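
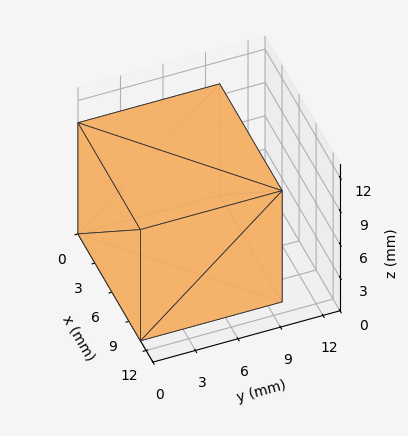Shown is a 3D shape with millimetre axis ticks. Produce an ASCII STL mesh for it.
Reading the render: the shape is a rectangular box, roughly 11 × 10 mm footprint and 10 mm tall (dimensions read to the nearest mm from the axis ticks). For the STL, each face is triangulated and given an outward normal.

solid part
  facet normal 0.0000 0.0000 -1.0000
    outer loop
      vertex 11.000 10.000 0.000
      vertex 11.000 0.000 0.000
      vertex 0.000 0.000 0.000
    endloop
  endfacet
  facet normal 0.0000 0.0000 -1.0000
    outer loop
      vertex 0.000 10.000 0.000
      vertex 11.000 10.000 0.000
      vertex 0.000 0.000 0.000
    endloop
  endfacet
  facet normal 0.0000 0.0000 1.0000
    outer loop
      vertex 0.000 0.000 10.000
      vertex 11.000 0.000 10.000
      vertex 11.000 10.000 10.000
    endloop
  endfacet
  facet normal 0.0000 0.0000 1.0000
    outer loop
      vertex 0.000 0.000 10.000
      vertex 11.000 10.000 10.000
      vertex 0.000 10.000 10.000
    endloop
  endfacet
  facet normal 0.0000 -1.0000 0.0000
    outer loop
      vertex 0.000 0.000 0.000
      vertex 11.000 0.000 0.000
      vertex 11.000 0.000 10.000
    endloop
  endfacet
  facet normal 0.0000 -1.0000 0.0000
    outer loop
      vertex 0.000 0.000 0.000
      vertex 11.000 0.000 10.000
      vertex 0.000 0.000 10.000
    endloop
  endfacet
  facet normal 0.0000 1.0000 0.0000
    outer loop
      vertex 11.000 10.000 10.000
      vertex 11.000 10.000 0.000
      vertex 0.000 10.000 0.000
    endloop
  endfacet
  facet normal 0.0000 1.0000 0.0000
    outer loop
      vertex 0.000 10.000 10.000
      vertex 11.000 10.000 10.000
      vertex 0.000 10.000 0.000
    endloop
  endfacet
  facet normal -1.0000 0.0000 0.0000
    outer loop
      vertex 0.000 10.000 10.000
      vertex 0.000 10.000 0.000
      vertex 0.000 0.000 0.000
    endloop
  endfacet
  facet normal -1.0000 0.0000 0.0000
    outer loop
      vertex 0.000 0.000 10.000
      vertex 0.000 10.000 10.000
      vertex 0.000 0.000 0.000
    endloop
  endfacet
  facet normal 1.0000 0.0000 0.0000
    outer loop
      vertex 11.000 0.000 0.000
      vertex 11.000 10.000 0.000
      vertex 11.000 10.000 10.000
    endloop
  endfacet
  facet normal 1.0000 0.0000 0.0000
    outer loop
      vertex 11.000 0.000 0.000
      vertex 11.000 10.000 10.000
      vertex 11.000 0.000 10.000
    endloop
  endfacet
endsolid part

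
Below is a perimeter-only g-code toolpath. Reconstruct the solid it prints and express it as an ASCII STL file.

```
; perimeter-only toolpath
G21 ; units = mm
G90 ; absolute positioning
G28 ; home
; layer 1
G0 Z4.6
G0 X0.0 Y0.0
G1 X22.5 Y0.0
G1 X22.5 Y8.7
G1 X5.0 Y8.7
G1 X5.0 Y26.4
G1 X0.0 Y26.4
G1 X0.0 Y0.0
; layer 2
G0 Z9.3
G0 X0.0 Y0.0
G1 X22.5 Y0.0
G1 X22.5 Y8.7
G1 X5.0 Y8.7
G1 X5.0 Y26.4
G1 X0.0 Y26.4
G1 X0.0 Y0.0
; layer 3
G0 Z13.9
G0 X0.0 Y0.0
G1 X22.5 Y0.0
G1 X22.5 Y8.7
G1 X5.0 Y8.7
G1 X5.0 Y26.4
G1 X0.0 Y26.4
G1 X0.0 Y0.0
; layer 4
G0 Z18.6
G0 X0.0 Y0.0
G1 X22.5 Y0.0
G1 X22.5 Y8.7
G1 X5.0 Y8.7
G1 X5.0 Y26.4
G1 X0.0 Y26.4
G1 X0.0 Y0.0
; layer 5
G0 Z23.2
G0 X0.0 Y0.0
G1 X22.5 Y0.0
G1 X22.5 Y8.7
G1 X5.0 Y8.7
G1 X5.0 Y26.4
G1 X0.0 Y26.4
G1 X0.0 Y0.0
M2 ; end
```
solid part
  facet normal 0.0000 0.0000 -1.0000
    outer loop
      vertex 22.5 8.7 0.0
      vertex 22.5 0.0 0.0
      vertex 0.0 0.0 0.0
    endloop
  endfacet
  facet normal 0.0000 0.0000 -1.0000
    outer loop
      vertex 5.0 8.7 0.0
      vertex 22.5 8.7 0.0
      vertex 0.0 0.0 0.0
    endloop
  endfacet
  facet normal 0.0000 0.0000 -1.0000
    outer loop
      vertex 5.0 26.4 0.0
      vertex 5.0 8.7 0.0
      vertex 0.0 0.0 0.0
    endloop
  endfacet
  facet normal 0.0000 0.0000 -1.0000
    outer loop
      vertex 0.0 26.4 0.0
      vertex 5.0 26.4 0.0
      vertex 0.0 0.0 0.0
    endloop
  endfacet
  facet normal 0.0000 0.0000 1.0000
    outer loop
      vertex 0.0 0.0 23.2
      vertex 22.5 0.0 23.2
      vertex 22.5 8.7 23.2
    endloop
  endfacet
  facet normal 0.0000 0.0000 1.0000
    outer loop
      vertex 0.0 0.0 23.2
      vertex 22.5 8.7 23.2
      vertex 5.0 8.7 23.2
    endloop
  endfacet
  facet normal 0.0000 0.0000 1.0000
    outer loop
      vertex 0.0 0.0 23.2
      vertex 5.0 8.7 23.2
      vertex 5.0 26.4 23.2
    endloop
  endfacet
  facet normal 0.0000 0.0000 1.0000
    outer loop
      vertex 0.0 0.0 23.2
      vertex 5.0 26.4 23.2
      vertex 0.0 26.4 23.2
    endloop
  endfacet
  facet normal 0.0000 -1.0000 0.0000
    outer loop
      vertex 0.0 0.0 0.0
      vertex 22.5 0.0 0.0
      vertex 22.5 0.0 23.2
    endloop
  endfacet
  facet normal 0.0000 -1.0000 0.0000
    outer loop
      vertex 0.0 0.0 0.0
      vertex 22.5 0.0 23.2
      vertex 0.0 0.0 23.2
    endloop
  endfacet
  facet normal 1.0000 0.0000 0.0000
    outer loop
      vertex 22.5 0.0 0.0
      vertex 22.5 8.7 0.0
      vertex 22.5 8.7 23.2
    endloop
  endfacet
  facet normal 1.0000 0.0000 0.0000
    outer loop
      vertex 22.5 0.0 0.0
      vertex 22.5 8.7 23.2
      vertex 22.5 0.0 23.2
    endloop
  endfacet
  facet normal 0.0000 1.0000 0.0000
    outer loop
      vertex 22.5 8.7 0.0
      vertex 5.0 8.7 0.0
      vertex 5.0 8.7 23.2
    endloop
  endfacet
  facet normal 0.0000 1.0000 0.0000
    outer loop
      vertex 22.5 8.7 0.0
      vertex 5.0 8.7 23.2
      vertex 22.5 8.7 23.2
    endloop
  endfacet
  facet normal 1.0000 0.0000 0.0000
    outer loop
      vertex 5.0 8.7 0.0
      vertex 5.0 26.4 0.0
      vertex 5.0 26.4 23.2
    endloop
  endfacet
  facet normal 1.0000 0.0000 0.0000
    outer loop
      vertex 5.0 8.7 0.0
      vertex 5.0 26.4 23.2
      vertex 5.0 8.7 23.2
    endloop
  endfacet
  facet normal 0.0000 1.0000 0.0000
    outer loop
      vertex 5.0 26.4 0.0
      vertex 0.0 26.4 0.0
      vertex 0.0 26.4 23.2
    endloop
  endfacet
  facet normal 0.0000 1.0000 0.0000
    outer loop
      vertex 5.0 26.4 0.0
      vertex 0.0 26.4 23.2
      vertex 5.0 26.4 23.2
    endloop
  endfacet
  facet normal -1.0000 0.0000 0.0000
    outer loop
      vertex 0.0 26.4 0.0
      vertex 0.0 0.0 0.0
      vertex 0.0 0.0 23.2
    endloop
  endfacet
  facet normal -1.0000 0.0000 0.0000
    outer loop
      vertex 0.0 26.4 0.0
      vertex 0.0 0.0 23.2
      vertex 0.0 26.4 23.2
    endloop
  endfacet
endsolid part

The G0 Z moves step by Δz≈4.6 mm. Every layer's G1 loop is the same polygon, so the solid is a straight extrusion of it from z=0 to z≈23.2. Closing with flat bottom and top caps and triangulating gives 20 facets — an L-shaped prism: outer 22.5 × 26.4 mm, arm thicknesses ≈ 8.7 mm (horizontal) and 5 mm (vertical), extruded 23.2 mm in z.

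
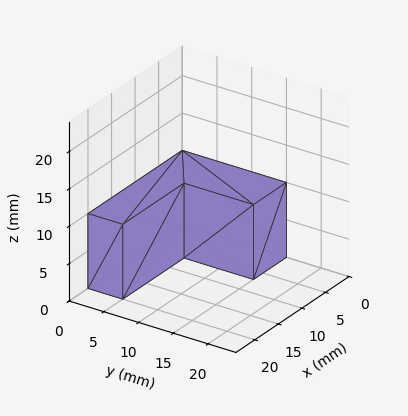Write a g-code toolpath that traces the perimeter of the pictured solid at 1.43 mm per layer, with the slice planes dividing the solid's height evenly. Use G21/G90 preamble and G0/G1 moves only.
Reading the render: the shape is an L-shaped prism: outer 20 × 15 mm, arm thicknesses ≈ 5 mm (horizontal) and 7 mm (vertical), extruded 10 mm in z (dimensions read to the nearest mm from the axis ticks). For the g-code, the solid's height is divided into equal slices at the stated Δz and each level perimeter traced with G1 moves after a G0 lift.

; perimeter-only toolpath
G21 ; units = mm
G90 ; absolute positioning
G28 ; home
; layer 1
G0 Z1.43
G0 X0.00 Y0.00
G1 X20.00 Y0.00
G1 X20.00 Y5.00
G1 X7.00 Y5.00
G1 X7.00 Y15.00
G1 X0.00 Y15.00
G1 X0.00 Y0.00
; layer 2
G0 Z2.86
G0 X0.00 Y0.00
G1 X20.00 Y0.00
G1 X20.00 Y5.00
G1 X7.00 Y5.00
G1 X7.00 Y15.00
G1 X0.00 Y15.00
G1 X0.00 Y0.00
; layer 3
G0 Z4.29
G0 X0.00 Y0.00
G1 X20.00 Y0.00
G1 X20.00 Y5.00
G1 X7.00 Y5.00
G1 X7.00 Y15.00
G1 X0.00 Y15.00
G1 X0.00 Y0.00
; layer 4
G0 Z5.71
G0 X0.00 Y0.00
G1 X20.00 Y0.00
G1 X20.00 Y5.00
G1 X7.00 Y5.00
G1 X7.00 Y15.00
G1 X0.00 Y15.00
G1 X0.00 Y0.00
; layer 5
G0 Z7.14
G0 X0.00 Y0.00
G1 X20.00 Y0.00
G1 X20.00 Y5.00
G1 X7.00 Y5.00
G1 X7.00 Y15.00
G1 X0.00 Y15.00
G1 X0.00 Y0.00
; layer 6
G0 Z8.57
G0 X0.00 Y0.00
G1 X20.00 Y0.00
G1 X20.00 Y5.00
G1 X7.00 Y5.00
G1 X7.00 Y15.00
G1 X0.00 Y15.00
G1 X0.00 Y0.00
; layer 7
G0 Z10.00
G0 X0.00 Y0.00
G1 X20.00 Y0.00
G1 X20.00 Y5.00
G1 X7.00 Y5.00
G1 X7.00 Y15.00
G1 X0.00 Y15.00
G1 X0.00 Y0.00
M2 ; end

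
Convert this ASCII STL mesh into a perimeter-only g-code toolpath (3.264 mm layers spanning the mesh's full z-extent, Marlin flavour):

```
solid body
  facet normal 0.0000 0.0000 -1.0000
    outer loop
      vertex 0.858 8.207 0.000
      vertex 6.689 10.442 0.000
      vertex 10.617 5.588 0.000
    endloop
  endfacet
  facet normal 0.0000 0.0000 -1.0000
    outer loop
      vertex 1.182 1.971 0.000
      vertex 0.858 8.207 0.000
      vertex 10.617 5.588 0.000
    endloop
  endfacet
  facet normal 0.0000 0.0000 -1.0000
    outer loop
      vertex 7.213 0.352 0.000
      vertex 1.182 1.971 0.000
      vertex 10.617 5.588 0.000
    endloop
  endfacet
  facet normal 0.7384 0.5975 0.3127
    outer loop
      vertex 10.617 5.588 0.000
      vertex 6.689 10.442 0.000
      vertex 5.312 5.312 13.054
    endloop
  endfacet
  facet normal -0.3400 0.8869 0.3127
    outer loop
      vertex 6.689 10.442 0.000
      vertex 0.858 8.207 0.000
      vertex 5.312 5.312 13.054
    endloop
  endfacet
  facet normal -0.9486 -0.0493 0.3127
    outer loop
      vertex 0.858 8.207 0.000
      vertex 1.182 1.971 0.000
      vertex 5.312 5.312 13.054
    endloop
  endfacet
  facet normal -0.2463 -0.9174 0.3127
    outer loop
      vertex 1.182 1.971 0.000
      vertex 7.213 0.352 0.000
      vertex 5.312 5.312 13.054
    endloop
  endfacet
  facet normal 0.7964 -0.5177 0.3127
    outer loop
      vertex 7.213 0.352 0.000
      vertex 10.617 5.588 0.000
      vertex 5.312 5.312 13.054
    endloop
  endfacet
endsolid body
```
; perimeter-only toolpath
G21 ; units = mm
G90 ; absolute positioning
G28 ; home
; layer 1
G0 Z3.264
G0 X9.291 Y5.519
G1 X6.345 Y9.159
G1 X1.972 Y7.483
G1 X2.215 Y2.806
G1 X6.738 Y1.592
G1 X9.291 Y5.519
; layer 2
G0 Z6.527
G0 X7.965 Y5.450
G1 X6.001 Y7.877
G1 X3.085 Y6.760
G1 X3.247 Y3.642
G1 X6.263 Y2.832
G1 X7.965 Y5.450
; layer 3
G0 Z9.790
G0 X6.638 Y5.381
G1 X5.656 Y6.595
G1 X4.199 Y6.036
G1 X4.279 Y4.477
G1 X5.787 Y4.072
G1 X6.638 Y5.381
M2 ; end

The solid is a regular 5-sided pyramid, base circumscribed radius ≈ 5.31 mm, apex at z ≈ 13.1 mm. Slicing at Δz = 3.264 mm — 4 equal slices spanning the solid's height, so layer i sits at z = i·h/4 — gives 3 non-empty perimeters. Each is a 5-segment closed polygon; G0 lifts to the layer z and rapids to the start vertex, then G1 traces the edges. The cross-section shrinks linearly with z (the slice at the apex is degenerate and omitted).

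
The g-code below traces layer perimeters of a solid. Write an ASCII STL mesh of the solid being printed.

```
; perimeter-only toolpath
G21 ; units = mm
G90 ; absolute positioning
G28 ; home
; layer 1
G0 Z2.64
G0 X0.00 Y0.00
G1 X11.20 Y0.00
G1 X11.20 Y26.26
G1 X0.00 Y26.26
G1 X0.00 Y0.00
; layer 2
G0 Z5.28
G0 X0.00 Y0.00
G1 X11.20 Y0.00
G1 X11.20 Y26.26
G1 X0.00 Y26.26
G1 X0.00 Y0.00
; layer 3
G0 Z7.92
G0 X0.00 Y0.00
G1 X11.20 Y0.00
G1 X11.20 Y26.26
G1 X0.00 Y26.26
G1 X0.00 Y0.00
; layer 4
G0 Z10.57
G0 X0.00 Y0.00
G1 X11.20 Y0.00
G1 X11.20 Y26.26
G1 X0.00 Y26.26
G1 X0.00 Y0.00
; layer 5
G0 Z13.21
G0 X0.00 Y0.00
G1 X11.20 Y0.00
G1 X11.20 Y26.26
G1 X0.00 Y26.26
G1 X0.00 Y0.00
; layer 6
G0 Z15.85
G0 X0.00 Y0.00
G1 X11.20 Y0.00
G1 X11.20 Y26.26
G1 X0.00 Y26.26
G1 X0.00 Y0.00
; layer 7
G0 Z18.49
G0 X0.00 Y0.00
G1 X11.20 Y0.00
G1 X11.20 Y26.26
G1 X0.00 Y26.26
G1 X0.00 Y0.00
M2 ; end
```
solid part
  facet normal 0.0000 0.0000 -1.0000
    outer loop
      vertex 11.20 26.26 0.00
      vertex 11.20 0.00 0.00
      vertex 0.00 0.00 0.00
    endloop
  endfacet
  facet normal 0.0000 0.0000 -1.0000
    outer loop
      vertex 0.00 26.26 0.00
      vertex 11.20 26.26 0.00
      vertex 0.00 0.00 0.00
    endloop
  endfacet
  facet normal 0.0000 0.0000 1.0000
    outer loop
      vertex 0.00 0.00 18.49
      vertex 11.20 0.00 18.49
      vertex 11.20 26.26 18.49
    endloop
  endfacet
  facet normal 0.0000 0.0000 1.0000
    outer loop
      vertex 0.00 0.00 18.49
      vertex 11.20 26.26 18.49
      vertex 0.00 26.26 18.49
    endloop
  endfacet
  facet normal 0.0000 -1.0000 0.0000
    outer loop
      vertex 0.00 0.00 0.00
      vertex 11.20 0.00 0.00
      vertex 11.20 0.00 18.49
    endloop
  endfacet
  facet normal 0.0000 -1.0000 0.0000
    outer loop
      vertex 0.00 0.00 0.00
      vertex 11.20 0.00 18.49
      vertex 0.00 0.00 18.49
    endloop
  endfacet
  facet normal 0.0000 1.0000 0.0000
    outer loop
      vertex 11.20 26.26 18.49
      vertex 11.20 26.26 0.00
      vertex 0.00 26.26 0.00
    endloop
  endfacet
  facet normal 0.0000 1.0000 0.0000
    outer loop
      vertex 0.00 26.26 18.49
      vertex 11.20 26.26 18.49
      vertex 0.00 26.26 0.00
    endloop
  endfacet
  facet normal -1.0000 0.0000 0.0000
    outer loop
      vertex 0.00 26.26 18.49
      vertex 0.00 26.26 0.00
      vertex 0.00 0.00 0.00
    endloop
  endfacet
  facet normal -1.0000 0.0000 0.0000
    outer loop
      vertex 0.00 0.00 18.49
      vertex 0.00 26.26 18.49
      vertex 0.00 0.00 0.00
    endloop
  endfacet
  facet normal 1.0000 0.0000 0.0000
    outer loop
      vertex 11.20 0.00 0.00
      vertex 11.20 26.26 0.00
      vertex 11.20 26.26 18.49
    endloop
  endfacet
  facet normal 1.0000 0.0000 0.0000
    outer loop
      vertex 11.20 0.00 0.00
      vertex 11.20 26.26 18.49
      vertex 11.20 0.00 18.49
    endloop
  endfacet
endsolid part

The G0 Z moves step by Δz≈2.64 mm. Every layer's G1 loop is the same polygon, so the solid is a straight extrusion of it from z=0 to z≈18.5. Closing with flat bottom and top caps and triangulating gives 12 facets — a rectangular box, roughly 11.2 × 26.3 mm footprint and 18.5 mm tall.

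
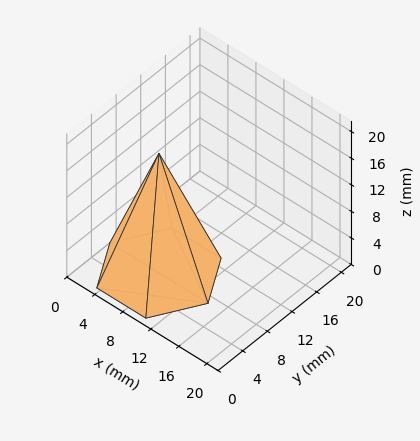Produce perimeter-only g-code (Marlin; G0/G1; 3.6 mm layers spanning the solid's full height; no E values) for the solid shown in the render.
Reading the render: the shape is a regular 6-sided pyramid, base circumscribed radius ≈ 7 mm, apex at z ≈ 18 mm (dimensions read to the nearest mm from the axis ticks). For the g-code, the solid's height is divided into equal slices at the stated Δz and each level perimeter traced with G1 moves after a G0 lift.

; perimeter-only toolpath
G21 ; units = mm
G90 ; absolute positioning
G28 ; home
; layer 1
G0 Z3.6
G0 X12.6 Y7.0
G1 X9.8 Y11.9
G1 X4.2 Y11.9
G1 X1.4 Y7.0
G1 X4.2 Y2.1
G1 X9.8 Y2.1
G1 X12.6 Y7.0
; layer 2
G0 Z7.2
G0 X11.2 Y7.0
G1 X9.1 Y10.7
G1 X4.9 Y10.7
G1 X2.8 Y7.0
G1 X4.9 Y3.3
G1 X9.1 Y3.3
G1 X11.2 Y7.0
; layer 3
G0 Z10.8
G0 X9.8 Y7.0
G1 X8.4 Y9.4
G1 X5.6 Y9.4
G1 X4.2 Y7.0
G1 X5.6 Y4.6
G1 X8.4 Y4.6
G1 X9.8 Y7.0
; layer 4
G0 Z14.4
G0 X8.4 Y7.0
G1 X7.7 Y8.2
G1 X6.3 Y8.2
G1 X5.6 Y7.0
G1 X6.3 Y5.8
G1 X7.7 Y5.8
G1 X8.4 Y7.0
M2 ; end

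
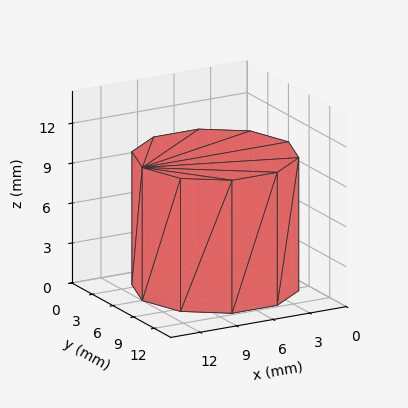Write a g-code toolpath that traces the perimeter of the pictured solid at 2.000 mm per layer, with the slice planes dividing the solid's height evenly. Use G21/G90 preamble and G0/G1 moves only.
Reading the render: the shape is a regular 10-sided prism (a cylinder approximated with 10 flat sides), circumscribed radius ≈ 6 mm, height ≈ 10 mm (dimensions read to the nearest mm from the axis ticks). For the g-code, the solid's height is divided into equal slices at the stated Δz and each level perimeter traced with G1 moves after a G0 lift.

; perimeter-only toolpath
G21 ; units = mm
G90 ; absolute positioning
G28 ; home
; layer 1
G0 Z2.000
G0 X12.000 Y6.000
G1 X10.854 Y9.527
G1 X7.854 Y11.706
G1 X4.146 Y11.706
G1 X1.146 Y9.527
G1 X0.000 Y6.000
G1 X1.146 Y2.473
G1 X4.146 Y0.294
G1 X7.854 Y0.294
G1 X10.854 Y2.473
G1 X12.000 Y6.000
; layer 2
G0 Z4.000
G0 X12.000 Y6.000
G1 X10.854 Y9.527
G1 X7.854 Y11.706
G1 X4.146 Y11.706
G1 X1.146 Y9.527
G1 X0.000 Y6.000
G1 X1.146 Y2.473
G1 X4.146 Y0.294
G1 X7.854 Y0.294
G1 X10.854 Y2.473
G1 X12.000 Y6.000
; layer 3
G0 Z6.000
G0 X12.000 Y6.000
G1 X10.854 Y9.527
G1 X7.854 Y11.706
G1 X4.146 Y11.706
G1 X1.146 Y9.527
G1 X0.000 Y6.000
G1 X1.146 Y2.473
G1 X4.146 Y0.294
G1 X7.854 Y0.294
G1 X10.854 Y2.473
G1 X12.000 Y6.000
; layer 4
G0 Z8.000
G0 X12.000 Y6.000
G1 X10.854 Y9.527
G1 X7.854 Y11.706
G1 X4.146 Y11.706
G1 X1.146 Y9.527
G1 X0.000 Y6.000
G1 X1.146 Y2.473
G1 X4.146 Y0.294
G1 X7.854 Y0.294
G1 X10.854 Y2.473
G1 X12.000 Y6.000
; layer 5
G0 Z10.000
G0 X12.000 Y6.000
G1 X10.854 Y9.527
G1 X7.854 Y11.706
G1 X4.146 Y11.706
G1 X1.146 Y9.527
G1 X0.000 Y6.000
G1 X1.146 Y2.473
G1 X4.146 Y0.294
G1 X7.854 Y0.294
G1 X10.854 Y2.473
G1 X12.000 Y6.000
M2 ; end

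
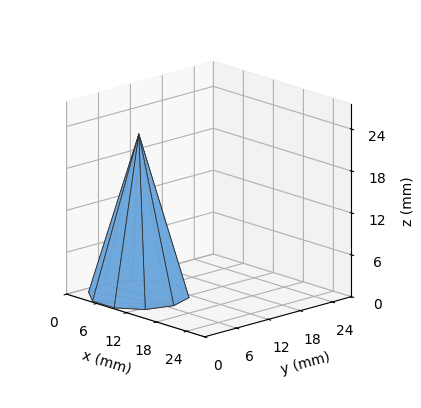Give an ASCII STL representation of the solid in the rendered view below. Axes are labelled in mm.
Reading the render: the shape is a regular 10-sided pyramid, base circumscribed radius ≈ 7 mm, apex at z ≈ 23 mm (dimensions read to the nearest mm from the axis ticks). For the STL, each face is triangulated and given an outward normal.

solid part
  facet normal 0.0000 0.0000 -1.0000
    outer loop
      vertex 9.16 13.66 0.00
      vertex 12.66 11.11 0.00
      vertex 14.00 7.00 0.00
    endloop
  endfacet
  facet normal 0.0000 0.0000 -1.0000
    outer loop
      vertex 4.84 13.66 0.00
      vertex 9.16 13.66 0.00
      vertex 14.00 7.00 0.00
    endloop
  endfacet
  facet normal 0.0000 0.0000 -1.0000
    outer loop
      vertex 1.34 11.11 0.00
      vertex 4.84 13.66 0.00
      vertex 14.00 7.00 0.00
    endloop
  endfacet
  facet normal 0.0000 0.0000 -1.0000
    outer loop
      vertex 0.00 7.00 0.00
      vertex 1.34 11.11 0.00
      vertex 14.00 7.00 0.00
    endloop
  endfacet
  facet normal 0.0000 0.0000 -1.0000
    outer loop
      vertex 1.34 2.89 0.00
      vertex 0.00 7.00 0.00
      vertex 14.00 7.00 0.00
    endloop
  endfacet
  facet normal 0.0000 0.0000 -1.0000
    outer loop
      vertex 4.84 0.34 0.00
      vertex 1.34 2.89 0.00
      vertex 14.00 7.00 0.00
    endloop
  endfacet
  facet normal 0.0000 0.0000 -1.0000
    outer loop
      vertex 9.16 0.34 0.00
      vertex 4.84 0.34 0.00
      vertex 14.00 7.00 0.00
    endloop
  endfacet
  facet normal 0.0000 0.0000 -1.0000
    outer loop
      vertex 12.66 2.89 0.00
      vertex 9.16 0.34 0.00
      vertex 14.00 7.00 0.00
    endloop
  endfacet
  facet normal 0.9133 0.2978 0.2780
    outer loop
      vertex 14.00 7.00 0.00
      vertex 12.66 11.11 0.00
      vertex 7.00 7.00 23.00
    endloop
  endfacet
  facet normal 0.5657 0.7764 0.2779
    outer loop
      vertex 12.66 11.11 0.00
      vertex 9.16 13.66 0.00
      vertex 7.00 7.00 23.00
    endloop
  endfacet
  facet normal 0.0000 0.9605 0.2781
    outer loop
      vertex 9.16 13.66 0.00
      vertex 4.84 13.66 0.00
      vertex 7.00 7.00 23.00
    endloop
  endfacet
  facet normal -0.5657 0.7764 0.2779
    outer loop
      vertex 4.84 13.66 0.00
      vertex 1.34 11.11 0.00
      vertex 7.00 7.00 23.00
    endloop
  endfacet
  facet normal -0.9133 0.2978 0.2780
    outer loop
      vertex 1.34 11.11 0.00
      vertex 0.00 7.00 0.00
      vertex 7.00 7.00 23.00
    endloop
  endfacet
  facet normal -0.9133 -0.2978 0.2780
    outer loop
      vertex 0.00 7.00 0.00
      vertex 1.34 2.89 0.00
      vertex 7.00 7.00 23.00
    endloop
  endfacet
  facet normal -0.5657 -0.7764 0.2779
    outer loop
      vertex 1.34 2.89 0.00
      vertex 4.84 0.34 0.00
      vertex 7.00 7.00 23.00
    endloop
  endfacet
  facet normal 0.0000 -0.9605 0.2781
    outer loop
      vertex 4.84 0.34 0.00
      vertex 9.16 0.34 0.00
      vertex 7.00 7.00 23.00
    endloop
  endfacet
  facet normal 0.5657 -0.7764 0.2779
    outer loop
      vertex 9.16 0.34 0.00
      vertex 12.66 2.89 0.00
      vertex 7.00 7.00 23.00
    endloop
  endfacet
  facet normal 0.9133 -0.2978 0.2780
    outer loop
      vertex 12.66 2.89 0.00
      vertex 14.00 7.00 0.00
      vertex 7.00 7.00 23.00
    endloop
  endfacet
endsolid part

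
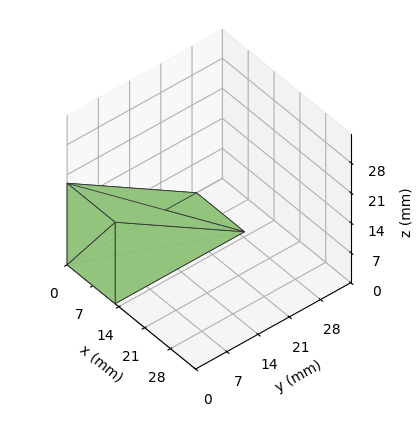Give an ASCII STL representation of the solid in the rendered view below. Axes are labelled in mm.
Reading the render: the shape is a wedge (ramp): 13 × 29 mm base, rising to 19 mm along the y=0 edge and sloping linearly to z=0 at y=29 (dimensions read to the nearest mm from the axis ticks). For the STL, each face is triangulated and given an outward normal.

solid part
  facet normal 0.0000 0.0000 -1.0000
    outer loop
      vertex 13.00 29.00 0.00
      vertex 13.00 0.00 0.00
      vertex 0.00 0.00 0.00
    endloop
  endfacet
  facet normal 0.0000 0.0000 -1.0000
    outer loop
      vertex 0.00 29.00 0.00
      vertex 13.00 29.00 0.00
      vertex 0.00 0.00 0.00
    endloop
  endfacet
  facet normal 0.0000 -1.0000 0.0000
    outer loop
      vertex 0.00 0.00 0.00
      vertex 13.00 0.00 0.00
      vertex 13.00 0.00 19.00
    endloop
  endfacet
  facet normal 0.0000 -1.0000 0.0000
    outer loop
      vertex 0.00 0.00 0.00
      vertex 13.00 0.00 19.00
      vertex 0.00 0.00 19.00
    endloop
  endfacet
  facet normal 0.0000 0.5480 0.8365
    outer loop
      vertex 0.00 0.00 19.00
      vertex 13.00 0.00 19.00
      vertex 13.00 29.00 0.00
    endloop
  endfacet
  facet normal 0.0000 0.5480 0.8365
    outer loop
      vertex 0.00 0.00 19.00
      vertex 13.00 29.00 0.00
      vertex 0.00 29.00 0.00
    endloop
  endfacet
  facet normal -1.0000 0.0000 0.0000
    outer loop
      vertex 0.00 0.00 19.00
      vertex 0.00 29.00 0.00
      vertex 0.00 0.00 0.00
    endloop
  endfacet
  facet normal 1.0000 0.0000 0.0000
    outer loop
      vertex 13.00 0.00 0.00
      vertex 13.00 29.00 0.00
      vertex 13.00 0.00 19.00
    endloop
  endfacet
endsolid part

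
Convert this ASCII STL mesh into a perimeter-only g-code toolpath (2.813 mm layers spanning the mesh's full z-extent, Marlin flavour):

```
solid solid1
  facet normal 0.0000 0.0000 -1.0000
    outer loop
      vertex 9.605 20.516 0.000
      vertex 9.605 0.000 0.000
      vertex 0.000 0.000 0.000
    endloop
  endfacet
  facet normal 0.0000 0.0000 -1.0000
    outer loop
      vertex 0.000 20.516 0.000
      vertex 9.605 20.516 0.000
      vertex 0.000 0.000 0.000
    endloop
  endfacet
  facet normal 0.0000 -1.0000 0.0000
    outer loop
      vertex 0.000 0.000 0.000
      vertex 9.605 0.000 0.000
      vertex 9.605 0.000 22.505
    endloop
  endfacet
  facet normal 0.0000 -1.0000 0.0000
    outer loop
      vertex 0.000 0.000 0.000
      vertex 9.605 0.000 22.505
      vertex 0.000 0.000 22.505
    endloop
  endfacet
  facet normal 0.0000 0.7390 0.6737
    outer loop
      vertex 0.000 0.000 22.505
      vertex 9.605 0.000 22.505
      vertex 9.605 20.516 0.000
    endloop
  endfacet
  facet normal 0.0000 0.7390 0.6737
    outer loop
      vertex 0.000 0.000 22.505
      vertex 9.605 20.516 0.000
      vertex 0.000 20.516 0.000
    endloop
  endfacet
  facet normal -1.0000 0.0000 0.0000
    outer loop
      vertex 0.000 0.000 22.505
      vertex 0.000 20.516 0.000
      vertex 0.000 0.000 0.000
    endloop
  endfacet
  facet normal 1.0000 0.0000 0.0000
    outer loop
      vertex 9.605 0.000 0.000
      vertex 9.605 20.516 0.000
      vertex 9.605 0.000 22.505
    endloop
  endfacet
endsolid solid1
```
; perimeter-only toolpath
G21 ; units = mm
G90 ; absolute positioning
G28 ; home
; layer 1
G0 Z2.813
G0 X0.000 Y0.000
G1 X9.605 Y0.000
G1 X9.605 Y17.951
G1 X0.000 Y17.951
G1 X0.000 Y0.000
; layer 2
G0 Z5.626
G0 X0.000 Y0.000
G1 X9.605 Y0.000
G1 X9.605 Y15.387
G1 X0.000 Y15.387
G1 X0.000 Y0.000
; layer 3
G0 Z8.439
G0 X0.000 Y0.000
G1 X9.605 Y0.000
G1 X9.605 Y12.822
G1 X0.000 Y12.822
G1 X0.000 Y0.000
; layer 4
G0 Z11.252
G0 X0.000 Y0.000
G1 X9.605 Y0.000
G1 X9.605 Y10.258
G1 X0.000 Y10.258
G1 X0.000 Y0.000
; layer 5
G0 Z14.066
G0 X0.000 Y0.000
G1 X9.605 Y0.000
G1 X9.605 Y7.693
G1 X0.000 Y7.693
G1 X0.000 Y0.000
; layer 6
G0 Z16.879
G0 X0.000 Y0.000
G1 X9.605 Y0.000
G1 X9.605 Y5.129
G1 X0.000 Y5.129
G1 X0.000 Y0.000
; layer 7
G0 Z19.692
G0 X0.000 Y0.000
G1 X9.605 Y0.000
G1 X9.605 Y2.564
G1 X0.000 Y2.564
G1 X0.000 Y0.000
M2 ; end

The solid is a wedge (ramp): 9.61 × 20.5 mm base, rising to 22.5 mm along the y=0 edge and sloping linearly to z=0 at y=20.5. Slicing at Δz = 2.813 mm — 8 equal slices spanning the solid's height, so layer i sits at z = i·h/8 — gives 7 non-empty perimeters. Each is a 4-segment closed polygon; G0 lifts to the layer z and rapids to the start vertex, then G1 traces the edges. The cross-section shrinks linearly with z (the slice at the apex is degenerate and omitted).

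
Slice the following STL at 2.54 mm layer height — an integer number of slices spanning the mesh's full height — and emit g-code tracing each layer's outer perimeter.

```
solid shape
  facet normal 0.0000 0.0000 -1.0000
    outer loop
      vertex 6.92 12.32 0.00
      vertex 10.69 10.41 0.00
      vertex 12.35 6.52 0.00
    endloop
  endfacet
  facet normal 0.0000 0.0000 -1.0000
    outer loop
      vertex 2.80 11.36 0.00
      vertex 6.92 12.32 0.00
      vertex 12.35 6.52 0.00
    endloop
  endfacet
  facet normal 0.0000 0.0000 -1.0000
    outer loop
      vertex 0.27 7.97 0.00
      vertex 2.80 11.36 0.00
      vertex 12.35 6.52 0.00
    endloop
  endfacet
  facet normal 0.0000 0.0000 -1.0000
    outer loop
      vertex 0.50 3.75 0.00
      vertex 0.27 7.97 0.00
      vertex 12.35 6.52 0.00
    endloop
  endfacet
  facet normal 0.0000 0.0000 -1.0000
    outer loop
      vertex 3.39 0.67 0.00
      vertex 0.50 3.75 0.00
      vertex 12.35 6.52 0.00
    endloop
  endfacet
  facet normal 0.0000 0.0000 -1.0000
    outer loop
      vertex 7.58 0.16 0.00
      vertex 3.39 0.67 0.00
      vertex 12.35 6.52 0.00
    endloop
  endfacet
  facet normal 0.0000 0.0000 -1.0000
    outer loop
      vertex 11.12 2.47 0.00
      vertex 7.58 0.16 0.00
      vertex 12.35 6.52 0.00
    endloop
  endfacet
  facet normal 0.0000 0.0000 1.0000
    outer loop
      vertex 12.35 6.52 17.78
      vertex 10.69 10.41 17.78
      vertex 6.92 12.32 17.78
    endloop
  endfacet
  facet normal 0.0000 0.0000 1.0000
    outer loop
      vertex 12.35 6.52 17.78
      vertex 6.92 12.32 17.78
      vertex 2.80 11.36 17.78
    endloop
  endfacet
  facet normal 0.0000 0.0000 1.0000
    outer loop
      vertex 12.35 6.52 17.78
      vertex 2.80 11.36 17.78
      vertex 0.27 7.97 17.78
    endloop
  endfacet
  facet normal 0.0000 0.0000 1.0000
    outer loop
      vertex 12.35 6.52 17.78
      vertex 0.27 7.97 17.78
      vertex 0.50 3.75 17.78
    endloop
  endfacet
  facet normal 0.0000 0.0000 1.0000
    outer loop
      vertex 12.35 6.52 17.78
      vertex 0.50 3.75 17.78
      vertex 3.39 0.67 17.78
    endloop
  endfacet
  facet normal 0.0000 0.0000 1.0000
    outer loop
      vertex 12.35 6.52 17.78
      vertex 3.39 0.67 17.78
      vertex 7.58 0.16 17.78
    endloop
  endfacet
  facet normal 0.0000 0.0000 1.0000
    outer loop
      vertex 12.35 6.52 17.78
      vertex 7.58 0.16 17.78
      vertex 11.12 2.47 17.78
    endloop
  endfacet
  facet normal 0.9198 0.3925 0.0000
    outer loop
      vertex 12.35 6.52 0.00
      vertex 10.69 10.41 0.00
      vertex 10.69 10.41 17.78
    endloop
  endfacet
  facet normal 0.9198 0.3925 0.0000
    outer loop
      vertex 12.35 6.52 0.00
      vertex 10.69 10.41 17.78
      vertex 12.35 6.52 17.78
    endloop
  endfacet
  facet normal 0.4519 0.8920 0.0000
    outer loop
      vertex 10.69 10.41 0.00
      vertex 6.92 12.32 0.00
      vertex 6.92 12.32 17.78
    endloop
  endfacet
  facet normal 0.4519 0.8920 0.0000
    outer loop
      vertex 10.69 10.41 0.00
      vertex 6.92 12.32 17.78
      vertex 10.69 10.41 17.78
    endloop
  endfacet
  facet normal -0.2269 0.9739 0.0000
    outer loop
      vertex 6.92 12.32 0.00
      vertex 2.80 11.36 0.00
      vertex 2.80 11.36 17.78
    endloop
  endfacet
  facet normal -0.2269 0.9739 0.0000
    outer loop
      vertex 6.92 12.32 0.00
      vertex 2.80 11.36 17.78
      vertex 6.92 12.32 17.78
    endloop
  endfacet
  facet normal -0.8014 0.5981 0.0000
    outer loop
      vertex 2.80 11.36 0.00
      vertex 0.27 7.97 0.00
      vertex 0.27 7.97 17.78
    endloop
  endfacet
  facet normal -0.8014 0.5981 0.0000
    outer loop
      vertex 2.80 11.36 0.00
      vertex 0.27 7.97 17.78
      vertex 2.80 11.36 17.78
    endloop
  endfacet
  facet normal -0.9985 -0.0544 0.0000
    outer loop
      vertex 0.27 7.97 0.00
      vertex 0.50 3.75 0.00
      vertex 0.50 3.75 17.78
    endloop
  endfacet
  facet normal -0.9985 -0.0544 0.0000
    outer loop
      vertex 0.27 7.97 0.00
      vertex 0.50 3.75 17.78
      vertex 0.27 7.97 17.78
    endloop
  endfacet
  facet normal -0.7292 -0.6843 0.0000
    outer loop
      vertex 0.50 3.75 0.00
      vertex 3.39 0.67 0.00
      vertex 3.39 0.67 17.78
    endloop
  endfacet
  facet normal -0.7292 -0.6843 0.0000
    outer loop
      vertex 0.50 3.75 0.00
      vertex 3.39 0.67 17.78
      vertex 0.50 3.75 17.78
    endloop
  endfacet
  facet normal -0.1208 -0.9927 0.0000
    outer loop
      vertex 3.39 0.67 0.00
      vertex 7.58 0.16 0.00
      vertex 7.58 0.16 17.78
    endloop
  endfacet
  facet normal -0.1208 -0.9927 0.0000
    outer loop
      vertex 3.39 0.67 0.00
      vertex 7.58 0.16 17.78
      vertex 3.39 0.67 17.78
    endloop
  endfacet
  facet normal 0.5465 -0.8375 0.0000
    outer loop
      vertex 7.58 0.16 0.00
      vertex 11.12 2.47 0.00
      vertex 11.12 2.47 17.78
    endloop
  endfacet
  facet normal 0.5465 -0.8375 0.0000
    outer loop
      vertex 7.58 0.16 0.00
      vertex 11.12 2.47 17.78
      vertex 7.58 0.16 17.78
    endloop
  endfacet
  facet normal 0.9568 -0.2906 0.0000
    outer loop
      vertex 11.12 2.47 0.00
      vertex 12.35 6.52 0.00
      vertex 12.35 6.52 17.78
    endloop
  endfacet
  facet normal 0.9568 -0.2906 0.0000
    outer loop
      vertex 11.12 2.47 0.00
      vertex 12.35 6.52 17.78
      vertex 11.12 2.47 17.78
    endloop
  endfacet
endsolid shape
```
; perimeter-only toolpath
G21 ; units = mm
G90 ; absolute positioning
G28 ; home
; layer 1
G0 Z2.54
G0 X12.35 Y6.52
G1 X10.69 Y10.41
G1 X6.92 Y12.32
G1 X2.80 Y11.36
G1 X0.27 Y7.97
G1 X0.50 Y3.75
G1 X3.39 Y0.67
G1 X7.58 Y0.16
G1 X11.12 Y2.47
G1 X12.35 Y6.52
; layer 2
G0 Z5.08
G0 X12.35 Y6.52
G1 X10.69 Y10.41
G1 X6.92 Y12.32
G1 X2.80 Y11.36
G1 X0.27 Y7.97
G1 X0.50 Y3.75
G1 X3.39 Y0.67
G1 X7.58 Y0.16
G1 X11.12 Y2.47
G1 X12.35 Y6.52
; layer 3
G0 Z7.62
G0 X12.35 Y6.52
G1 X10.69 Y10.41
G1 X6.92 Y12.32
G1 X2.80 Y11.36
G1 X0.27 Y7.97
G1 X0.50 Y3.75
G1 X3.39 Y0.67
G1 X7.58 Y0.16
G1 X11.12 Y2.47
G1 X12.35 Y6.52
; layer 4
G0 Z10.16
G0 X12.35 Y6.52
G1 X10.69 Y10.41
G1 X6.92 Y12.32
G1 X2.80 Y11.36
G1 X0.27 Y7.97
G1 X0.50 Y3.75
G1 X3.39 Y0.67
G1 X7.58 Y0.16
G1 X11.12 Y2.47
G1 X12.35 Y6.52
; layer 5
G0 Z12.70
G0 X12.35 Y6.52
G1 X10.69 Y10.41
G1 X6.92 Y12.32
G1 X2.80 Y11.36
G1 X0.27 Y7.97
G1 X0.50 Y3.75
G1 X3.39 Y0.67
G1 X7.58 Y0.16
G1 X11.12 Y2.47
G1 X12.35 Y6.52
; layer 6
G0 Z15.24
G0 X12.35 Y6.52
G1 X10.69 Y10.41
G1 X6.92 Y12.32
G1 X2.80 Y11.36
G1 X0.27 Y7.97
G1 X0.50 Y3.75
G1 X3.39 Y0.67
G1 X7.58 Y0.16
G1 X11.12 Y2.47
G1 X12.35 Y6.52
; layer 7
G0 Z17.78
G0 X12.35 Y6.52
G1 X10.69 Y10.41
G1 X6.92 Y12.32
G1 X2.80 Y11.36
G1 X0.27 Y7.97
G1 X0.50 Y3.75
G1 X3.39 Y0.67
G1 X7.58 Y0.16
G1 X11.12 Y2.47
G1 X12.35 Y6.52
M2 ; end

The solid is a regular 9-sided prism (a cylinder approximated with 9 flat sides), circumscribed radius ≈ 6.18 mm, height ≈ 17.8 mm. Slicing at Δz = 2.54 mm — 7 equal slices spanning the solid's height, so layer i sits at z = i·h/7 — gives 7 non-empty perimeters. Each is a 9-segment closed polygon; G0 lifts to the layer z and rapids to the start vertex, then G1 traces the edges.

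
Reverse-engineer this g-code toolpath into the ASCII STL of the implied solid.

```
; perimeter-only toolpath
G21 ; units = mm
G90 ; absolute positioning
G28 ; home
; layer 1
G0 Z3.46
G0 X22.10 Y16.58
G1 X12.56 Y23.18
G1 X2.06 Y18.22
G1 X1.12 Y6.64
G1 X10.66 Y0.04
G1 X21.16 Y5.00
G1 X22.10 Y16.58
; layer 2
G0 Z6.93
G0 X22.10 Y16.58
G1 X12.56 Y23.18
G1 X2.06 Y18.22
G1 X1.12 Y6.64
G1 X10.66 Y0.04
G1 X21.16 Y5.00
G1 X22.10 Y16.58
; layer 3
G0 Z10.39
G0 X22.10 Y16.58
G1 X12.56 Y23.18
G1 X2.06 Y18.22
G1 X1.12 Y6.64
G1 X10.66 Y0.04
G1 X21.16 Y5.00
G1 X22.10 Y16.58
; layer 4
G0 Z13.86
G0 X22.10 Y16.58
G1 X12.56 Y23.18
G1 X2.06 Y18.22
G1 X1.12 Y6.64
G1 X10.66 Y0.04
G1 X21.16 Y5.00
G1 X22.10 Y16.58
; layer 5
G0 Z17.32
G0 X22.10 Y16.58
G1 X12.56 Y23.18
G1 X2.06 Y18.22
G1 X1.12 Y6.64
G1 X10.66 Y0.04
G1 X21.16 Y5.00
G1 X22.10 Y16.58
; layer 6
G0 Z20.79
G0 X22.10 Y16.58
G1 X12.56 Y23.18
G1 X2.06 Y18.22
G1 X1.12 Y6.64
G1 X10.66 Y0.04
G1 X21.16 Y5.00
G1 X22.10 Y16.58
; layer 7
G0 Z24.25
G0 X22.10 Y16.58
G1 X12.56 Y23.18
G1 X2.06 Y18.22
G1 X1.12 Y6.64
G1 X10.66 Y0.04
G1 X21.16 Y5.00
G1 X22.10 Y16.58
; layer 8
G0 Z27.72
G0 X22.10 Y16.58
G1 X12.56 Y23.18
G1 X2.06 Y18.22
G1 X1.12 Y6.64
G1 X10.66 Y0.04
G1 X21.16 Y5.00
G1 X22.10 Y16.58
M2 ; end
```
solid part
  facet normal 0.0000 0.0000 -1.0000
    outer loop
      vertex 2.06 18.22 0.00
      vertex 12.56 23.18 0.00
      vertex 22.10 16.58 0.00
    endloop
  endfacet
  facet normal 0.0000 0.0000 -1.0000
    outer loop
      vertex 1.12 6.64 0.00
      vertex 2.06 18.22 0.00
      vertex 22.10 16.58 0.00
    endloop
  endfacet
  facet normal 0.0000 0.0000 -1.0000
    outer loop
      vertex 10.66 0.04 0.00
      vertex 1.12 6.64 0.00
      vertex 22.10 16.58 0.00
    endloop
  endfacet
  facet normal 0.0000 0.0000 -1.0000
    outer loop
      vertex 21.16 5.00 0.00
      vertex 10.66 0.04 0.00
      vertex 22.10 16.58 0.00
    endloop
  endfacet
  facet normal 0.0000 0.0000 1.0000
    outer loop
      vertex 22.10 16.58 27.72
      vertex 12.56 23.18 27.72
      vertex 2.06 18.22 27.72
    endloop
  endfacet
  facet normal 0.0000 0.0000 1.0000
    outer loop
      vertex 22.10 16.58 27.72
      vertex 2.06 18.22 27.72
      vertex 1.12 6.64 27.72
    endloop
  endfacet
  facet normal 0.0000 0.0000 1.0000
    outer loop
      vertex 22.10 16.58 27.72
      vertex 1.12 6.64 27.72
      vertex 10.66 0.04 27.72
    endloop
  endfacet
  facet normal 0.0000 0.0000 1.0000
    outer loop
      vertex 22.10 16.58 27.72
      vertex 10.66 0.04 27.72
      vertex 21.16 5.00 27.72
    endloop
  endfacet
  facet normal 0.5689 0.8224 0.0000
    outer loop
      vertex 22.10 16.58 0.00
      vertex 12.56 23.18 0.00
      vertex 12.56 23.18 27.72
    endloop
  endfacet
  facet normal 0.5689 0.8224 0.0000
    outer loop
      vertex 22.10 16.58 0.00
      vertex 12.56 23.18 27.72
      vertex 22.10 16.58 27.72
    endloop
  endfacet
  facet normal -0.4271 0.9042 0.0000
    outer loop
      vertex 12.56 23.18 0.00
      vertex 2.06 18.22 0.00
      vertex 2.06 18.22 27.72
    endloop
  endfacet
  facet normal -0.4271 0.9042 0.0000
    outer loop
      vertex 12.56 23.18 0.00
      vertex 2.06 18.22 27.72
      vertex 12.56 23.18 27.72
    endloop
  endfacet
  facet normal -0.9967 0.0809 0.0000
    outer loop
      vertex 2.06 18.22 0.00
      vertex 1.12 6.64 0.00
      vertex 1.12 6.64 27.72
    endloop
  endfacet
  facet normal -0.9967 0.0809 0.0000
    outer loop
      vertex 2.06 18.22 0.00
      vertex 1.12 6.64 27.72
      vertex 2.06 18.22 27.72
    endloop
  endfacet
  facet normal -0.5689 -0.8224 0.0000
    outer loop
      vertex 1.12 6.64 0.00
      vertex 10.66 0.04 0.00
      vertex 10.66 0.04 27.72
    endloop
  endfacet
  facet normal -0.5689 -0.8224 0.0000
    outer loop
      vertex 1.12 6.64 0.00
      vertex 10.66 0.04 27.72
      vertex 1.12 6.64 27.72
    endloop
  endfacet
  facet normal 0.4271 -0.9042 0.0000
    outer loop
      vertex 10.66 0.04 0.00
      vertex 21.16 5.00 0.00
      vertex 21.16 5.00 27.72
    endloop
  endfacet
  facet normal 0.4271 -0.9042 0.0000
    outer loop
      vertex 10.66 0.04 0.00
      vertex 21.16 5.00 27.72
      vertex 10.66 0.04 27.72
    endloop
  endfacet
  facet normal 0.9967 -0.0809 0.0000
    outer loop
      vertex 21.16 5.00 0.00
      vertex 22.10 16.58 0.00
      vertex 22.10 16.58 27.72
    endloop
  endfacet
  facet normal 0.9967 -0.0809 0.0000
    outer loop
      vertex 21.16 5.00 0.00
      vertex 22.10 16.58 27.72
      vertex 21.16 5.00 27.72
    endloop
  endfacet
endsolid part

The G0 Z moves step by Δz≈3.46 mm. Every layer's G1 loop is the same polygon, so the solid is a straight extrusion of it from z=0 to z≈27.7. Closing with flat bottom and top caps and triangulating gives 20 facets — a regular 6-sided prism (a cylinder approximated with 6 flat sides), circumscribed radius ≈ 11.6 mm, height ≈ 27.7 mm.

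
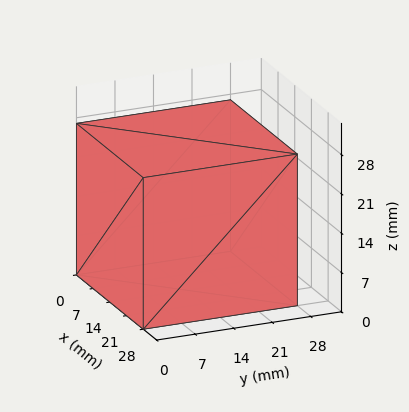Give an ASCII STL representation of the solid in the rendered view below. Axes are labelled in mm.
Reading the render: the shape is a rectangular box, roughly 28 × 28 mm footprint and 27 mm tall (dimensions read to the nearest mm from the axis ticks). For the STL, each face is triangulated and given an outward normal.

solid part
  facet normal 0.0000 0.0000 -1.0000
    outer loop
      vertex 28.0 28.0 0.0
      vertex 28.0 0.0 0.0
      vertex 0.0 0.0 0.0
    endloop
  endfacet
  facet normal 0.0000 0.0000 -1.0000
    outer loop
      vertex 0.0 28.0 0.0
      vertex 28.0 28.0 0.0
      vertex 0.0 0.0 0.0
    endloop
  endfacet
  facet normal 0.0000 0.0000 1.0000
    outer loop
      vertex 0.0 0.0 27.0
      vertex 28.0 0.0 27.0
      vertex 28.0 28.0 27.0
    endloop
  endfacet
  facet normal 0.0000 0.0000 1.0000
    outer loop
      vertex 0.0 0.0 27.0
      vertex 28.0 28.0 27.0
      vertex 0.0 28.0 27.0
    endloop
  endfacet
  facet normal 0.0000 -1.0000 0.0000
    outer loop
      vertex 0.0 0.0 0.0
      vertex 28.0 0.0 0.0
      vertex 28.0 0.0 27.0
    endloop
  endfacet
  facet normal 0.0000 -1.0000 0.0000
    outer loop
      vertex 0.0 0.0 0.0
      vertex 28.0 0.0 27.0
      vertex 0.0 0.0 27.0
    endloop
  endfacet
  facet normal 0.0000 1.0000 0.0000
    outer loop
      vertex 28.0 28.0 27.0
      vertex 28.0 28.0 0.0
      vertex 0.0 28.0 0.0
    endloop
  endfacet
  facet normal 0.0000 1.0000 0.0000
    outer loop
      vertex 0.0 28.0 27.0
      vertex 28.0 28.0 27.0
      vertex 0.0 28.0 0.0
    endloop
  endfacet
  facet normal -1.0000 0.0000 0.0000
    outer loop
      vertex 0.0 28.0 27.0
      vertex 0.0 28.0 0.0
      vertex 0.0 0.0 0.0
    endloop
  endfacet
  facet normal -1.0000 0.0000 0.0000
    outer loop
      vertex 0.0 0.0 27.0
      vertex 0.0 28.0 27.0
      vertex 0.0 0.0 0.0
    endloop
  endfacet
  facet normal 1.0000 0.0000 0.0000
    outer loop
      vertex 28.0 0.0 0.0
      vertex 28.0 28.0 0.0
      vertex 28.0 28.0 27.0
    endloop
  endfacet
  facet normal 1.0000 0.0000 0.0000
    outer loop
      vertex 28.0 0.0 0.0
      vertex 28.0 28.0 27.0
      vertex 28.0 0.0 27.0
    endloop
  endfacet
endsolid part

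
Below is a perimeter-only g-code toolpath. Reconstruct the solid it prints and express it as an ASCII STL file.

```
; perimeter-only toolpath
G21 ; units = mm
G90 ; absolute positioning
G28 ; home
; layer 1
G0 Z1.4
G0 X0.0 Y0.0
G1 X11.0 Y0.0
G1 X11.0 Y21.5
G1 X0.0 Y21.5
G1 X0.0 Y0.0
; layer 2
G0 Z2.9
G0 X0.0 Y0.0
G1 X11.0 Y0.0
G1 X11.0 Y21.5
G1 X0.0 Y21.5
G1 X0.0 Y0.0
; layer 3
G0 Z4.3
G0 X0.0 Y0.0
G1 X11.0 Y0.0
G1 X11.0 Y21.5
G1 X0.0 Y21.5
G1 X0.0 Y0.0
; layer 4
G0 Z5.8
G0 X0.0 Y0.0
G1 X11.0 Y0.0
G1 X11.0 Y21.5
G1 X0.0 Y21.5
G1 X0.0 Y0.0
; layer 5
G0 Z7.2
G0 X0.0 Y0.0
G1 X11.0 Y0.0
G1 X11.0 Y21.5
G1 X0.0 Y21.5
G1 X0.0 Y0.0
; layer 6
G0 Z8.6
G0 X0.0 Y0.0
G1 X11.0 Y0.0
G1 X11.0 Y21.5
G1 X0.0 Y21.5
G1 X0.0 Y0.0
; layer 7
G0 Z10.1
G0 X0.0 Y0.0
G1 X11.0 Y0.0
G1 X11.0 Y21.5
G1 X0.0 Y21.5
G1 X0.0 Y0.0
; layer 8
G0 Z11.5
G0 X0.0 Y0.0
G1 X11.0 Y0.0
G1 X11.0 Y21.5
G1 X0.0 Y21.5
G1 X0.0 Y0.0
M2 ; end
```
solid part
  facet normal 0.0000 0.0000 -1.0000
    outer loop
      vertex 11.0 21.5 0.0
      vertex 11.0 0.0 0.0
      vertex 0.0 0.0 0.0
    endloop
  endfacet
  facet normal 0.0000 0.0000 -1.0000
    outer loop
      vertex 0.0 21.5 0.0
      vertex 11.0 21.5 0.0
      vertex 0.0 0.0 0.0
    endloop
  endfacet
  facet normal 0.0000 0.0000 1.0000
    outer loop
      vertex 0.0 0.0 11.5
      vertex 11.0 0.0 11.5
      vertex 11.0 21.5 11.5
    endloop
  endfacet
  facet normal 0.0000 0.0000 1.0000
    outer loop
      vertex 0.0 0.0 11.5
      vertex 11.0 21.5 11.5
      vertex 0.0 21.5 11.5
    endloop
  endfacet
  facet normal 0.0000 -1.0000 0.0000
    outer loop
      vertex 0.0 0.0 0.0
      vertex 11.0 0.0 0.0
      vertex 11.0 0.0 11.5
    endloop
  endfacet
  facet normal 0.0000 -1.0000 0.0000
    outer loop
      vertex 0.0 0.0 0.0
      vertex 11.0 0.0 11.5
      vertex 0.0 0.0 11.5
    endloop
  endfacet
  facet normal 0.0000 1.0000 0.0000
    outer loop
      vertex 11.0 21.5 11.5
      vertex 11.0 21.5 0.0
      vertex 0.0 21.5 0.0
    endloop
  endfacet
  facet normal 0.0000 1.0000 0.0000
    outer loop
      vertex 0.0 21.5 11.5
      vertex 11.0 21.5 11.5
      vertex 0.0 21.5 0.0
    endloop
  endfacet
  facet normal -1.0000 0.0000 0.0000
    outer loop
      vertex 0.0 21.5 11.5
      vertex 0.0 21.5 0.0
      vertex 0.0 0.0 0.0
    endloop
  endfacet
  facet normal -1.0000 0.0000 0.0000
    outer loop
      vertex 0.0 0.0 11.5
      vertex 0.0 21.5 11.5
      vertex 0.0 0.0 0.0
    endloop
  endfacet
  facet normal 1.0000 0.0000 0.0000
    outer loop
      vertex 11.0 0.0 0.0
      vertex 11.0 21.5 0.0
      vertex 11.0 21.5 11.5
    endloop
  endfacet
  facet normal 1.0000 0.0000 0.0000
    outer loop
      vertex 11.0 0.0 0.0
      vertex 11.0 21.5 11.5
      vertex 11.0 0.0 11.5
    endloop
  endfacet
endsolid part

The G0 Z moves step by Δz≈1.4 mm. Every layer's G1 loop is the same polygon, so the solid is a straight extrusion of it from z=0 to z≈11.5. Closing with flat bottom and top caps and triangulating gives 12 facets — a rectangular box, roughly 11 × 21.5 mm footprint and 11.5 mm tall.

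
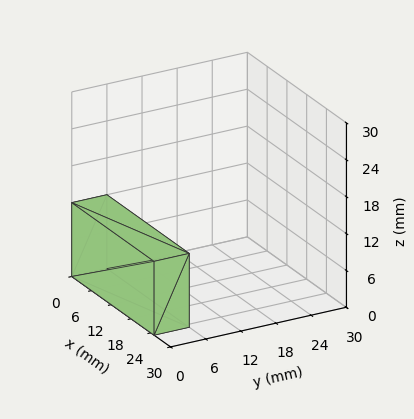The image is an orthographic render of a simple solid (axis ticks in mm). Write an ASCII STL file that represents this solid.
Reading the render: the shape is a rectangular box, roughly 25 × 6 mm footprint and 12 mm tall (dimensions read to the nearest mm from the axis ticks). For the STL, each face is triangulated and given an outward normal.

solid part
  facet normal 0.0000 0.0000 -1.0000
    outer loop
      vertex 25.000 6.000 0.000
      vertex 25.000 0.000 0.000
      vertex 0.000 0.000 0.000
    endloop
  endfacet
  facet normal 0.0000 0.0000 -1.0000
    outer loop
      vertex 0.000 6.000 0.000
      vertex 25.000 6.000 0.000
      vertex 0.000 0.000 0.000
    endloop
  endfacet
  facet normal 0.0000 0.0000 1.0000
    outer loop
      vertex 0.000 0.000 12.000
      vertex 25.000 0.000 12.000
      vertex 25.000 6.000 12.000
    endloop
  endfacet
  facet normal 0.0000 0.0000 1.0000
    outer loop
      vertex 0.000 0.000 12.000
      vertex 25.000 6.000 12.000
      vertex 0.000 6.000 12.000
    endloop
  endfacet
  facet normal 0.0000 -1.0000 0.0000
    outer loop
      vertex 0.000 0.000 0.000
      vertex 25.000 0.000 0.000
      vertex 25.000 0.000 12.000
    endloop
  endfacet
  facet normal 0.0000 -1.0000 0.0000
    outer loop
      vertex 0.000 0.000 0.000
      vertex 25.000 0.000 12.000
      vertex 0.000 0.000 12.000
    endloop
  endfacet
  facet normal 0.0000 1.0000 0.0000
    outer loop
      vertex 25.000 6.000 12.000
      vertex 25.000 6.000 0.000
      vertex 0.000 6.000 0.000
    endloop
  endfacet
  facet normal 0.0000 1.0000 0.0000
    outer loop
      vertex 0.000 6.000 12.000
      vertex 25.000 6.000 12.000
      vertex 0.000 6.000 0.000
    endloop
  endfacet
  facet normal -1.0000 0.0000 0.0000
    outer loop
      vertex 0.000 6.000 12.000
      vertex 0.000 6.000 0.000
      vertex 0.000 0.000 0.000
    endloop
  endfacet
  facet normal -1.0000 0.0000 0.0000
    outer loop
      vertex 0.000 0.000 12.000
      vertex 0.000 6.000 12.000
      vertex 0.000 0.000 0.000
    endloop
  endfacet
  facet normal 1.0000 0.0000 0.0000
    outer loop
      vertex 25.000 0.000 0.000
      vertex 25.000 6.000 0.000
      vertex 25.000 6.000 12.000
    endloop
  endfacet
  facet normal 1.0000 0.0000 0.0000
    outer loop
      vertex 25.000 0.000 0.000
      vertex 25.000 6.000 12.000
      vertex 25.000 0.000 12.000
    endloop
  endfacet
endsolid part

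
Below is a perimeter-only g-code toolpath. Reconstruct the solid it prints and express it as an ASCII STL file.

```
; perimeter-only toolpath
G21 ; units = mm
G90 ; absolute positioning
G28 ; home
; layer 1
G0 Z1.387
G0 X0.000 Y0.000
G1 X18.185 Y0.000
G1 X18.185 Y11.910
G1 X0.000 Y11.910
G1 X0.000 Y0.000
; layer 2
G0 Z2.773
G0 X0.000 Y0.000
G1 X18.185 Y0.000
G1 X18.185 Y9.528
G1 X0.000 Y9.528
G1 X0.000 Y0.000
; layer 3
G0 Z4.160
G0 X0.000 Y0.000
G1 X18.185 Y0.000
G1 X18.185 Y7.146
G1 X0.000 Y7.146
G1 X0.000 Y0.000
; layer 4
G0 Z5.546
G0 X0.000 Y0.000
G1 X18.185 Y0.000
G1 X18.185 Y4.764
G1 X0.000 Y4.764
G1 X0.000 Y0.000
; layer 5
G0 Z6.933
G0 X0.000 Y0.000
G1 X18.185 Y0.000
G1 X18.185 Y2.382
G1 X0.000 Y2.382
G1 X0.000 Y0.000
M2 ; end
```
solid part
  facet normal 0.0000 0.0000 -1.0000
    outer loop
      vertex 18.185 14.292 0.000
      vertex 18.185 0.000 0.000
      vertex 0.000 0.000 0.000
    endloop
  endfacet
  facet normal 0.0000 0.0000 -1.0000
    outer loop
      vertex 0.000 14.292 0.000
      vertex 18.185 14.292 0.000
      vertex 0.000 0.000 0.000
    endloop
  endfacet
  facet normal 0.0000 -1.0000 0.0000
    outer loop
      vertex 0.000 0.000 0.000
      vertex 18.185 0.000 0.000
      vertex 18.185 0.000 8.319
    endloop
  endfacet
  facet normal 0.0000 -1.0000 0.0000
    outer loop
      vertex 0.000 0.000 0.000
      vertex 18.185 0.000 8.319
      vertex 0.000 0.000 8.319
    endloop
  endfacet
  facet normal 0.0000 0.5031 0.8643
    outer loop
      vertex 0.000 0.000 8.319
      vertex 18.185 0.000 8.319
      vertex 18.185 14.292 0.000
    endloop
  endfacet
  facet normal 0.0000 0.5031 0.8643
    outer loop
      vertex 0.000 0.000 8.319
      vertex 18.185 14.292 0.000
      vertex 0.000 14.292 0.000
    endloop
  endfacet
  facet normal -1.0000 0.0000 0.0000
    outer loop
      vertex 0.000 0.000 8.319
      vertex 0.000 14.292 0.000
      vertex 0.000 0.000 0.000
    endloop
  endfacet
  facet normal 1.0000 0.0000 0.0000
    outer loop
      vertex 18.185 0.000 0.000
      vertex 18.185 14.292 0.000
      vertex 18.185 0.000 8.319
    endloop
  endfacet
endsolid part

The G0 Z moves step by Δz≈1.387 mm. The G1 loops shrink linearly with z, so the solid tapers from its base footprint up to z≈8.32. Closing with a flat bottom cap and the tapered top and triangulating gives 8 facets — a wedge (ramp): 18.2 × 14.3 mm base, rising to 8.32 mm along the y=0 edge and sloping linearly to z=0 at y=14.3.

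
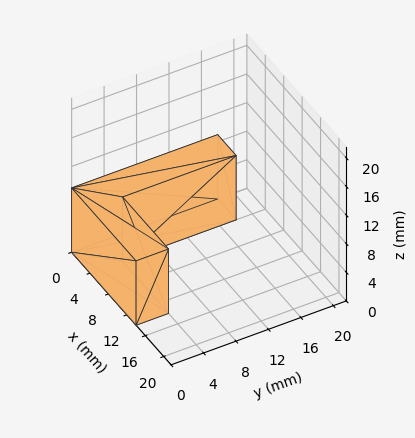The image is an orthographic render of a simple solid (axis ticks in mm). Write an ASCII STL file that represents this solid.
Reading the render: the shape is an L-shaped prism: outer 14 × 18 mm, arm thicknesses ≈ 4 mm (horizontal) and 4 mm (vertical), extruded 9 mm in z (dimensions read to the nearest mm from the axis ticks). For the STL, each face is triangulated and given an outward normal.

solid part
  facet normal 0.0000 0.0000 -1.0000
    outer loop
      vertex 14.000 4.000 0.000
      vertex 14.000 0.000 0.000
      vertex 0.000 0.000 0.000
    endloop
  endfacet
  facet normal 0.0000 0.0000 -1.0000
    outer loop
      vertex 4.000 4.000 0.000
      vertex 14.000 4.000 0.000
      vertex 0.000 0.000 0.000
    endloop
  endfacet
  facet normal 0.0000 0.0000 -1.0000
    outer loop
      vertex 4.000 18.000 0.000
      vertex 4.000 4.000 0.000
      vertex 0.000 0.000 0.000
    endloop
  endfacet
  facet normal 0.0000 0.0000 -1.0000
    outer loop
      vertex 0.000 18.000 0.000
      vertex 4.000 18.000 0.000
      vertex 0.000 0.000 0.000
    endloop
  endfacet
  facet normal 0.0000 0.0000 1.0000
    outer loop
      vertex 0.000 0.000 9.000
      vertex 14.000 0.000 9.000
      vertex 14.000 4.000 9.000
    endloop
  endfacet
  facet normal 0.0000 0.0000 1.0000
    outer loop
      vertex 0.000 0.000 9.000
      vertex 14.000 4.000 9.000
      vertex 4.000 4.000 9.000
    endloop
  endfacet
  facet normal 0.0000 0.0000 1.0000
    outer loop
      vertex 0.000 0.000 9.000
      vertex 4.000 4.000 9.000
      vertex 4.000 18.000 9.000
    endloop
  endfacet
  facet normal 0.0000 0.0000 1.0000
    outer loop
      vertex 0.000 0.000 9.000
      vertex 4.000 18.000 9.000
      vertex 0.000 18.000 9.000
    endloop
  endfacet
  facet normal 0.0000 -1.0000 0.0000
    outer loop
      vertex 0.000 0.000 0.000
      vertex 14.000 0.000 0.000
      vertex 14.000 0.000 9.000
    endloop
  endfacet
  facet normal 0.0000 -1.0000 0.0000
    outer loop
      vertex 0.000 0.000 0.000
      vertex 14.000 0.000 9.000
      vertex 0.000 0.000 9.000
    endloop
  endfacet
  facet normal 1.0000 0.0000 0.0000
    outer loop
      vertex 14.000 0.000 0.000
      vertex 14.000 4.000 0.000
      vertex 14.000 4.000 9.000
    endloop
  endfacet
  facet normal 1.0000 0.0000 0.0000
    outer loop
      vertex 14.000 0.000 0.000
      vertex 14.000 4.000 9.000
      vertex 14.000 0.000 9.000
    endloop
  endfacet
  facet normal 0.0000 1.0000 0.0000
    outer loop
      vertex 14.000 4.000 0.000
      vertex 4.000 4.000 0.000
      vertex 4.000 4.000 9.000
    endloop
  endfacet
  facet normal 0.0000 1.0000 0.0000
    outer loop
      vertex 14.000 4.000 0.000
      vertex 4.000 4.000 9.000
      vertex 14.000 4.000 9.000
    endloop
  endfacet
  facet normal 1.0000 0.0000 0.0000
    outer loop
      vertex 4.000 4.000 0.000
      vertex 4.000 18.000 0.000
      vertex 4.000 18.000 9.000
    endloop
  endfacet
  facet normal 1.0000 0.0000 0.0000
    outer loop
      vertex 4.000 4.000 0.000
      vertex 4.000 18.000 9.000
      vertex 4.000 4.000 9.000
    endloop
  endfacet
  facet normal 0.0000 1.0000 0.0000
    outer loop
      vertex 4.000 18.000 0.000
      vertex 0.000 18.000 0.000
      vertex 0.000 18.000 9.000
    endloop
  endfacet
  facet normal 0.0000 1.0000 0.0000
    outer loop
      vertex 4.000 18.000 0.000
      vertex 0.000 18.000 9.000
      vertex 4.000 18.000 9.000
    endloop
  endfacet
  facet normal -1.0000 0.0000 0.0000
    outer loop
      vertex 0.000 18.000 0.000
      vertex 0.000 0.000 0.000
      vertex 0.000 0.000 9.000
    endloop
  endfacet
  facet normal -1.0000 0.0000 0.0000
    outer loop
      vertex 0.000 18.000 0.000
      vertex 0.000 0.000 9.000
      vertex 0.000 18.000 9.000
    endloop
  endfacet
endsolid part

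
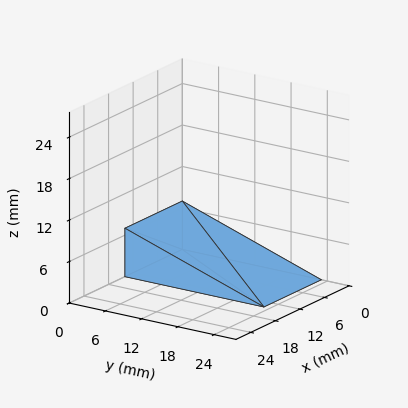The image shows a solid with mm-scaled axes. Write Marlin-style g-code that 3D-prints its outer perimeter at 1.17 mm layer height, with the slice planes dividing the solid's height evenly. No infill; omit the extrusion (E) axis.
Reading the render: the shape is a wedge (ramp): 14 × 23 mm base, rising to 7 mm along the y=0 edge and sloping linearly to z=0 at y=23 (dimensions read to the nearest mm from the axis ticks). For the g-code, the solid's height is divided into equal slices at the stated Δz and each level perimeter traced with G1 moves after a G0 lift.

; perimeter-only toolpath
G21 ; units = mm
G90 ; absolute positioning
G28 ; home
; layer 1
G0 Z1.17
G0 X0.00 Y0.00
G1 X14.00 Y0.00
G1 X14.00 Y19.17
G1 X0.00 Y19.17
G1 X0.00 Y0.00
; layer 2
G0 Z2.33
G0 X0.00 Y0.00
G1 X14.00 Y0.00
G1 X14.00 Y15.33
G1 X0.00 Y15.33
G1 X0.00 Y0.00
; layer 3
G0 Z3.50
G0 X0.00 Y0.00
G1 X14.00 Y0.00
G1 X14.00 Y11.50
G1 X0.00 Y11.50
G1 X0.00 Y0.00
; layer 4
G0 Z4.67
G0 X0.00 Y0.00
G1 X14.00 Y0.00
G1 X14.00 Y7.67
G1 X0.00 Y7.67
G1 X0.00 Y0.00
; layer 5
G0 Z5.83
G0 X0.00 Y0.00
G1 X14.00 Y0.00
G1 X14.00 Y3.83
G1 X0.00 Y3.83
G1 X0.00 Y0.00
M2 ; end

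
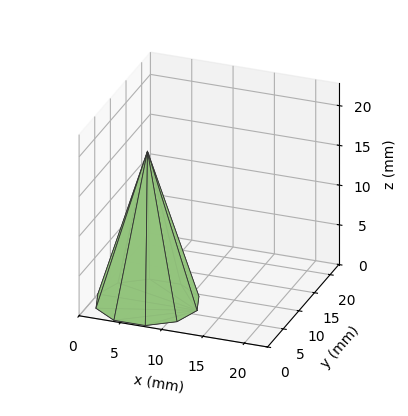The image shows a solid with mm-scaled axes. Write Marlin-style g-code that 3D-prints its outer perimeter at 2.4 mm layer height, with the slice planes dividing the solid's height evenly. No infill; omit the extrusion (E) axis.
Reading the render: the shape is a regular 10-sided pyramid, base circumscribed radius ≈ 6 mm, apex at z ≈ 19 mm (dimensions read to the nearest mm from the axis ticks). For the g-code, the solid's height is divided into equal slices at the stated Δz and each level perimeter traced with G1 moves after a G0 lift.

; perimeter-only toolpath
G21 ; units = mm
G90 ; absolute positioning
G28 ; home
; layer 1
G0 Z2.4
G0 X11.2 Y6.0
G1 X10.3 Y9.1
G1 X7.7 Y11.0
G1 X4.3 Y11.0
G1 X1.7 Y9.1
G1 X0.8 Y6.0
G1 X1.7 Y2.9
G1 X4.3 Y1.0
G1 X7.7 Y1.0
G1 X10.3 Y2.9
G1 X11.2 Y6.0
; layer 2
G0 Z4.8
G0 X10.5 Y6.0
G1 X9.7 Y8.6
G1 X7.4 Y10.3
G1 X4.6 Y10.3
G1 X2.3 Y8.6
G1 X1.5 Y6.0
G1 X2.3 Y3.4
G1 X4.6 Y1.7
G1 X7.4 Y1.7
G1 X9.7 Y3.4
G1 X10.5 Y6.0
; layer 3
G0 Z7.1
G0 X9.8 Y6.0
G1 X9.1 Y8.2
G1 X7.2 Y9.6
G1 X4.8 Y9.6
G1 X2.9 Y8.2
G1 X2.2 Y6.0
G1 X2.9 Y3.8
G1 X4.8 Y2.4
G1 X7.2 Y2.4
G1 X9.1 Y3.8
G1 X9.8 Y6.0
; layer 4
G0 Z9.5
G0 X9.0 Y6.0
G1 X8.4 Y7.8
G1 X7.0 Y8.8
G1 X5.0 Y8.8
G1 X3.5 Y7.8
G1 X3.0 Y6.0
G1 X3.5 Y4.2
G1 X5.0 Y3.1
G1 X7.0 Y3.1
G1 X8.4 Y4.2
G1 X9.0 Y6.0
; layer 5
G0 Z11.9
G0 X8.2 Y6.0
G1 X7.8 Y7.3
G1 X6.7 Y8.1
G1 X5.3 Y8.1
G1 X4.2 Y7.3
G1 X3.8 Y6.0
G1 X4.2 Y4.7
G1 X5.3 Y3.9
G1 X6.7 Y3.9
G1 X7.8 Y4.7
G1 X8.2 Y6.0
; layer 6
G0 Z14.2
G0 X7.5 Y6.0
G1 X7.2 Y6.9
G1 X6.5 Y7.4
G1 X5.5 Y7.4
G1 X4.8 Y6.9
G1 X4.5 Y6.0
G1 X4.8 Y5.1
G1 X5.5 Y4.6
G1 X6.5 Y4.6
G1 X7.2 Y5.1
G1 X7.5 Y6.0
; layer 7
G0 Z16.6
G0 X6.8 Y6.0
G1 X6.6 Y6.4
G1 X6.2 Y6.7
G1 X5.8 Y6.7
G1 X5.4 Y6.4
G1 X5.2 Y6.0
G1 X5.4 Y5.6
G1 X5.8 Y5.3
G1 X6.2 Y5.3
G1 X6.6 Y5.6
G1 X6.8 Y6.0
M2 ; end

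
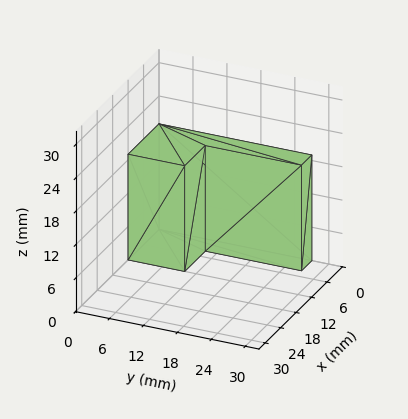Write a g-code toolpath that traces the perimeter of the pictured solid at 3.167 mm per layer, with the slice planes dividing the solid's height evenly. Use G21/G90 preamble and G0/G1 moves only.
Reading the render: the shape is an L-shaped prism: outer 12 × 27 mm, arm thicknesses ≈ 10 mm (horizontal) and 4 mm (vertical), extruded 19 mm in z (dimensions read to the nearest mm from the axis ticks). For the g-code, the solid's height is divided into equal slices at the stated Δz and each level perimeter traced with G1 moves after a G0 lift.

; perimeter-only toolpath
G21 ; units = mm
G90 ; absolute positioning
G28 ; home
; layer 1
G0 Z3.167
G0 X0.000 Y0.000
G1 X12.000 Y0.000
G1 X12.000 Y10.000
G1 X4.000 Y10.000
G1 X4.000 Y27.000
G1 X0.000 Y27.000
G1 X0.000 Y0.000
; layer 2
G0 Z6.333
G0 X0.000 Y0.000
G1 X12.000 Y0.000
G1 X12.000 Y10.000
G1 X4.000 Y10.000
G1 X4.000 Y27.000
G1 X0.000 Y27.000
G1 X0.000 Y0.000
; layer 3
G0 Z9.500
G0 X0.000 Y0.000
G1 X12.000 Y0.000
G1 X12.000 Y10.000
G1 X4.000 Y10.000
G1 X4.000 Y27.000
G1 X0.000 Y27.000
G1 X0.000 Y0.000
; layer 4
G0 Z12.667
G0 X0.000 Y0.000
G1 X12.000 Y0.000
G1 X12.000 Y10.000
G1 X4.000 Y10.000
G1 X4.000 Y27.000
G1 X0.000 Y27.000
G1 X0.000 Y0.000
; layer 5
G0 Z15.833
G0 X0.000 Y0.000
G1 X12.000 Y0.000
G1 X12.000 Y10.000
G1 X4.000 Y10.000
G1 X4.000 Y27.000
G1 X0.000 Y27.000
G1 X0.000 Y0.000
; layer 6
G0 Z19.000
G0 X0.000 Y0.000
G1 X12.000 Y0.000
G1 X12.000 Y10.000
G1 X4.000 Y10.000
G1 X4.000 Y27.000
G1 X0.000 Y27.000
G1 X0.000 Y0.000
M2 ; end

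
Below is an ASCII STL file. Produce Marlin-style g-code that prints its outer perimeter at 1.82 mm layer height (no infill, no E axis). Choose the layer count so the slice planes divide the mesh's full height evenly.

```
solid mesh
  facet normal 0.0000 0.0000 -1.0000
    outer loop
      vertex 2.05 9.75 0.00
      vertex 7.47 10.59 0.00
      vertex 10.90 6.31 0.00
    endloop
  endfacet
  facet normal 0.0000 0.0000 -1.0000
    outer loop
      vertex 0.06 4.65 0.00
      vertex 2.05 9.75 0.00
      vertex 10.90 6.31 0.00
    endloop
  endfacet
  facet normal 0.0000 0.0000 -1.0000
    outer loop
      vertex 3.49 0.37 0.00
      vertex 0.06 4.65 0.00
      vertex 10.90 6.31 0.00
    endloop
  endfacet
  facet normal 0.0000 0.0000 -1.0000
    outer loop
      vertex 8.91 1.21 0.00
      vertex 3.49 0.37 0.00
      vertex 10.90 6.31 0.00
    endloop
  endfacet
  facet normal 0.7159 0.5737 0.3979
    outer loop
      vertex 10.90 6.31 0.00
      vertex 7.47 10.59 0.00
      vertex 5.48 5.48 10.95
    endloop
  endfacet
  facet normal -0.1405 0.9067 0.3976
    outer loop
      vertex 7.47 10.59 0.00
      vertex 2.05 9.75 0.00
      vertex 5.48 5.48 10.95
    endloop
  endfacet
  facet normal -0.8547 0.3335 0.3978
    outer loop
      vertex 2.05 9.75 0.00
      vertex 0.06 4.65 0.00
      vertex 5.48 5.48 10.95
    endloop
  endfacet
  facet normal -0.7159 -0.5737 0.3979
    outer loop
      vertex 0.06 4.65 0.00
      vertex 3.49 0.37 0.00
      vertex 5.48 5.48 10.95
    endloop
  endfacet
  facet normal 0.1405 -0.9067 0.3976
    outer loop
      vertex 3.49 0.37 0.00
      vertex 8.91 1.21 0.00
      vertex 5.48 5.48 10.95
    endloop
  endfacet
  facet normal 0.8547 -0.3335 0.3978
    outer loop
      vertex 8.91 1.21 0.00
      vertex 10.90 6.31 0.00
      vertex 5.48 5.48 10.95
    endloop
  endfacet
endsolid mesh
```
; perimeter-only toolpath
G21 ; units = mm
G90 ; absolute positioning
G28 ; home
; layer 1
G0 Z1.82
G0 X10.00 Y6.17
G1 X7.14 Y9.74
G1 X2.62 Y9.04
G1 X0.96 Y4.79
G1 X3.82 Y1.22
G1 X8.34 Y1.92
G1 X10.00 Y6.17
; layer 2
G0 Z3.65
G0 X9.09 Y6.03
G1 X6.81 Y8.89
G1 X3.19 Y8.33
G1 X1.87 Y4.93
G1 X4.15 Y2.07
G1 X7.77 Y2.63
G1 X9.09 Y6.03
; layer 3
G0 Z5.47
G0 X8.19 Y5.89
G1 X6.47 Y8.04
G1 X3.77 Y7.62
G1 X2.77 Y5.07
G1 X4.49 Y2.93
G1 X7.20 Y3.35
G1 X8.19 Y5.89
; layer 4
G0 Z7.30
G0 X7.29 Y5.76
G1 X6.14 Y7.18
G1 X4.34 Y6.90
G1 X3.67 Y5.20
G1 X4.82 Y3.78
G1 X6.62 Y4.06
G1 X7.29 Y5.76
; layer 5
G0 Z9.12
G0 X6.38 Y5.62
G1 X5.81 Y6.33
G1 X4.91 Y6.19
G1 X4.58 Y5.34
G1 X5.15 Y4.63
G1 X6.05 Y4.77
G1 X6.38 Y5.62
M2 ; end

The solid is a regular 6-sided pyramid, base circumscribed radius ≈ 5.48 mm, apex at z ≈ 10.9 mm. Slicing at Δz = 1.82 mm — 6 equal slices spanning the solid's height, so layer i sits at z = i·h/6 — gives 5 non-empty perimeters. Each is a 6-segment closed polygon; G0 lifts to the layer z and rapids to the start vertex, then G1 traces the edges. The cross-section shrinks linearly with z (the slice at the apex is degenerate and omitted).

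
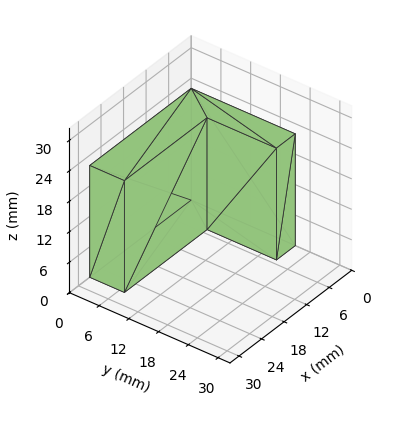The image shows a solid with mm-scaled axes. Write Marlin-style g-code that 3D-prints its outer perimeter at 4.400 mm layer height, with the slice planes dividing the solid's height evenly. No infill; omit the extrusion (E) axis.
Reading the render: the shape is an L-shaped prism: outer 27 × 21 mm, arm thicknesses ≈ 7 mm (horizontal) and 5 mm (vertical), extruded 22 mm in z (dimensions read to the nearest mm from the axis ticks). For the g-code, the solid's height is divided into equal slices at the stated Δz and each level perimeter traced with G1 moves after a G0 lift.

; perimeter-only toolpath
G21 ; units = mm
G90 ; absolute positioning
G28 ; home
; layer 1
G0 Z4.400
G0 X0.000 Y0.000
G1 X27.000 Y0.000
G1 X27.000 Y7.000
G1 X5.000 Y7.000
G1 X5.000 Y21.000
G1 X0.000 Y21.000
G1 X0.000 Y0.000
; layer 2
G0 Z8.800
G0 X0.000 Y0.000
G1 X27.000 Y0.000
G1 X27.000 Y7.000
G1 X5.000 Y7.000
G1 X5.000 Y21.000
G1 X0.000 Y21.000
G1 X0.000 Y0.000
; layer 3
G0 Z13.200
G0 X0.000 Y0.000
G1 X27.000 Y0.000
G1 X27.000 Y7.000
G1 X5.000 Y7.000
G1 X5.000 Y21.000
G1 X0.000 Y21.000
G1 X0.000 Y0.000
; layer 4
G0 Z17.600
G0 X0.000 Y0.000
G1 X27.000 Y0.000
G1 X27.000 Y7.000
G1 X5.000 Y7.000
G1 X5.000 Y21.000
G1 X0.000 Y21.000
G1 X0.000 Y0.000
; layer 5
G0 Z22.000
G0 X0.000 Y0.000
G1 X27.000 Y0.000
G1 X27.000 Y7.000
G1 X5.000 Y7.000
G1 X5.000 Y21.000
G1 X0.000 Y21.000
G1 X0.000 Y0.000
M2 ; end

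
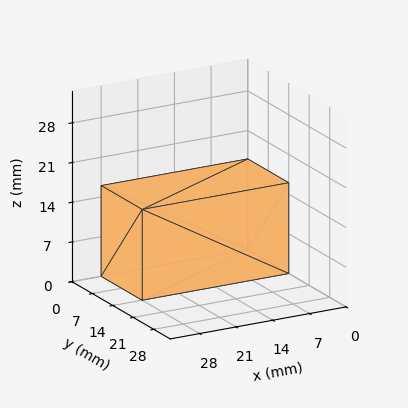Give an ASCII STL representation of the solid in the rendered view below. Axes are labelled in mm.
Reading the render: the shape is a rectangular box, roughly 28 × 14 mm footprint and 16 mm tall (dimensions read to the nearest mm from the axis ticks). For the STL, each face is triangulated and given an outward normal.

solid part
  facet normal 0.0000 0.0000 -1.0000
    outer loop
      vertex 28.00 14.00 0.00
      vertex 28.00 0.00 0.00
      vertex 0.00 0.00 0.00
    endloop
  endfacet
  facet normal 0.0000 0.0000 -1.0000
    outer loop
      vertex 0.00 14.00 0.00
      vertex 28.00 14.00 0.00
      vertex 0.00 0.00 0.00
    endloop
  endfacet
  facet normal 0.0000 0.0000 1.0000
    outer loop
      vertex 0.00 0.00 16.00
      vertex 28.00 0.00 16.00
      vertex 28.00 14.00 16.00
    endloop
  endfacet
  facet normal 0.0000 0.0000 1.0000
    outer loop
      vertex 0.00 0.00 16.00
      vertex 28.00 14.00 16.00
      vertex 0.00 14.00 16.00
    endloop
  endfacet
  facet normal 0.0000 -1.0000 0.0000
    outer loop
      vertex 0.00 0.00 0.00
      vertex 28.00 0.00 0.00
      vertex 28.00 0.00 16.00
    endloop
  endfacet
  facet normal 0.0000 -1.0000 0.0000
    outer loop
      vertex 0.00 0.00 0.00
      vertex 28.00 0.00 16.00
      vertex 0.00 0.00 16.00
    endloop
  endfacet
  facet normal 0.0000 1.0000 0.0000
    outer loop
      vertex 28.00 14.00 16.00
      vertex 28.00 14.00 0.00
      vertex 0.00 14.00 0.00
    endloop
  endfacet
  facet normal 0.0000 1.0000 0.0000
    outer loop
      vertex 0.00 14.00 16.00
      vertex 28.00 14.00 16.00
      vertex 0.00 14.00 0.00
    endloop
  endfacet
  facet normal -1.0000 0.0000 0.0000
    outer loop
      vertex 0.00 14.00 16.00
      vertex 0.00 14.00 0.00
      vertex 0.00 0.00 0.00
    endloop
  endfacet
  facet normal -1.0000 0.0000 0.0000
    outer loop
      vertex 0.00 0.00 16.00
      vertex 0.00 14.00 16.00
      vertex 0.00 0.00 0.00
    endloop
  endfacet
  facet normal 1.0000 0.0000 0.0000
    outer loop
      vertex 28.00 0.00 0.00
      vertex 28.00 14.00 0.00
      vertex 28.00 14.00 16.00
    endloop
  endfacet
  facet normal 1.0000 0.0000 0.0000
    outer loop
      vertex 28.00 0.00 0.00
      vertex 28.00 14.00 16.00
      vertex 28.00 0.00 16.00
    endloop
  endfacet
endsolid part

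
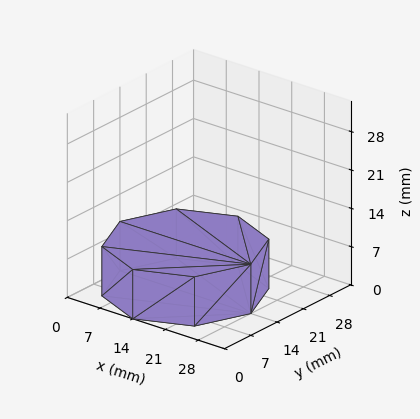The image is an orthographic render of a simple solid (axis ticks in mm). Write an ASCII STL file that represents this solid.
Reading the render: the shape is a regular 8-sided prism (a cylinder approximated with 8 flat sides), circumscribed radius ≈ 14 mm, height ≈ 9 mm (dimensions read to the nearest mm from the axis ticks). For the STL, each face is triangulated and given an outward normal.

solid part
  facet normal 0.0000 0.0000 -1.0000
    outer loop
      vertex 14.000 28.000 0.000
      vertex 23.899 23.899 0.000
      vertex 28.000 14.000 0.000
    endloop
  endfacet
  facet normal 0.0000 0.0000 -1.0000
    outer loop
      vertex 4.101 23.899 0.000
      vertex 14.000 28.000 0.000
      vertex 28.000 14.000 0.000
    endloop
  endfacet
  facet normal 0.0000 0.0000 -1.0000
    outer loop
      vertex 0.000 14.000 0.000
      vertex 4.101 23.899 0.000
      vertex 28.000 14.000 0.000
    endloop
  endfacet
  facet normal 0.0000 0.0000 -1.0000
    outer loop
      vertex 4.101 4.101 0.000
      vertex 0.000 14.000 0.000
      vertex 28.000 14.000 0.000
    endloop
  endfacet
  facet normal 0.0000 0.0000 -1.0000
    outer loop
      vertex 14.000 0.000 0.000
      vertex 4.101 4.101 0.000
      vertex 28.000 14.000 0.000
    endloop
  endfacet
  facet normal 0.0000 0.0000 -1.0000
    outer loop
      vertex 23.899 4.101 0.000
      vertex 14.000 0.000 0.000
      vertex 28.000 14.000 0.000
    endloop
  endfacet
  facet normal 0.0000 0.0000 1.0000
    outer loop
      vertex 28.000 14.000 9.000
      vertex 23.899 23.899 9.000
      vertex 14.000 28.000 9.000
    endloop
  endfacet
  facet normal 0.0000 0.0000 1.0000
    outer loop
      vertex 28.000 14.000 9.000
      vertex 14.000 28.000 9.000
      vertex 4.101 23.899 9.000
    endloop
  endfacet
  facet normal 0.0000 0.0000 1.0000
    outer loop
      vertex 28.000 14.000 9.000
      vertex 4.101 23.899 9.000
      vertex 0.000 14.000 9.000
    endloop
  endfacet
  facet normal 0.0000 0.0000 1.0000
    outer loop
      vertex 28.000 14.000 9.000
      vertex 0.000 14.000 9.000
      vertex 4.101 4.101 9.000
    endloop
  endfacet
  facet normal 0.0000 0.0000 1.0000
    outer loop
      vertex 28.000 14.000 9.000
      vertex 4.101 4.101 9.000
      vertex 14.000 0.000 9.000
    endloop
  endfacet
  facet normal 0.0000 0.0000 1.0000
    outer loop
      vertex 28.000 14.000 9.000
      vertex 14.000 0.000 9.000
      vertex 23.899 4.101 9.000
    endloop
  endfacet
  facet normal 0.9239 0.3827 0.0000
    outer loop
      vertex 28.000 14.000 0.000
      vertex 23.899 23.899 0.000
      vertex 23.899 23.899 9.000
    endloop
  endfacet
  facet normal 0.9239 0.3827 0.0000
    outer loop
      vertex 28.000 14.000 0.000
      vertex 23.899 23.899 9.000
      vertex 28.000 14.000 9.000
    endloop
  endfacet
  facet normal 0.3827 0.9239 0.0000
    outer loop
      vertex 23.899 23.899 0.000
      vertex 14.000 28.000 0.000
      vertex 14.000 28.000 9.000
    endloop
  endfacet
  facet normal 0.3827 0.9239 0.0000
    outer loop
      vertex 23.899 23.899 0.000
      vertex 14.000 28.000 9.000
      vertex 23.899 23.899 9.000
    endloop
  endfacet
  facet normal -0.3827 0.9239 0.0000
    outer loop
      vertex 14.000 28.000 0.000
      vertex 4.101 23.899 0.000
      vertex 4.101 23.899 9.000
    endloop
  endfacet
  facet normal -0.3827 0.9239 0.0000
    outer loop
      vertex 14.000 28.000 0.000
      vertex 4.101 23.899 9.000
      vertex 14.000 28.000 9.000
    endloop
  endfacet
  facet normal -0.9239 0.3827 0.0000
    outer loop
      vertex 4.101 23.899 0.000
      vertex 0.000 14.000 0.000
      vertex 0.000 14.000 9.000
    endloop
  endfacet
  facet normal -0.9239 0.3827 0.0000
    outer loop
      vertex 4.101 23.899 0.000
      vertex 0.000 14.000 9.000
      vertex 4.101 23.899 9.000
    endloop
  endfacet
  facet normal -0.9239 -0.3827 0.0000
    outer loop
      vertex 0.000 14.000 0.000
      vertex 4.101 4.101 0.000
      vertex 4.101 4.101 9.000
    endloop
  endfacet
  facet normal -0.9239 -0.3827 0.0000
    outer loop
      vertex 0.000 14.000 0.000
      vertex 4.101 4.101 9.000
      vertex 0.000 14.000 9.000
    endloop
  endfacet
  facet normal -0.3827 -0.9239 0.0000
    outer loop
      vertex 4.101 4.101 0.000
      vertex 14.000 0.000 0.000
      vertex 14.000 0.000 9.000
    endloop
  endfacet
  facet normal -0.3827 -0.9239 0.0000
    outer loop
      vertex 4.101 4.101 0.000
      vertex 14.000 0.000 9.000
      vertex 4.101 4.101 9.000
    endloop
  endfacet
  facet normal 0.3827 -0.9239 0.0000
    outer loop
      vertex 14.000 0.000 0.000
      vertex 23.899 4.101 0.000
      vertex 23.899 4.101 9.000
    endloop
  endfacet
  facet normal 0.3827 -0.9239 0.0000
    outer loop
      vertex 14.000 0.000 0.000
      vertex 23.899 4.101 9.000
      vertex 14.000 0.000 9.000
    endloop
  endfacet
  facet normal 0.9239 -0.3827 0.0000
    outer loop
      vertex 23.899 4.101 0.000
      vertex 28.000 14.000 0.000
      vertex 28.000 14.000 9.000
    endloop
  endfacet
  facet normal 0.9239 -0.3827 0.0000
    outer loop
      vertex 23.899 4.101 0.000
      vertex 28.000 14.000 9.000
      vertex 23.899 4.101 9.000
    endloop
  endfacet
endsolid part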